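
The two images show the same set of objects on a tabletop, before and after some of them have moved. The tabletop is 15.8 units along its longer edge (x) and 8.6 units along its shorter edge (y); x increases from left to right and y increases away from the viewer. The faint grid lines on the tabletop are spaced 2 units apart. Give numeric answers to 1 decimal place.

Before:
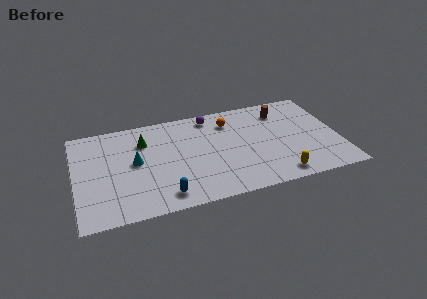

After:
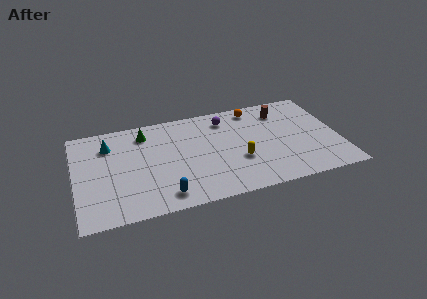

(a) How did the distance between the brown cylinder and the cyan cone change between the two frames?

+1.2

Before: roughly 9.3 units apart; after: 10.5. That's 1.2 units further apart.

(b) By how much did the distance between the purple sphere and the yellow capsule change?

-3.4

The distance was about 7.3 in the first image and 3.9 in the second, so they moved 3.4 units closer together.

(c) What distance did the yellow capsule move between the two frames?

3.0

From (11.9, 1.1) to (9.7, 3.1), the yellow capsule covered √(2.2² + 2.0²) ≈ 3.0 units.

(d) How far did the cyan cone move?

2.4

The cyan cone moved from about (3.6, 4.6) to (2.1, 6.5), a distance of √(1.5² + 1.9²) ≈ 2.4.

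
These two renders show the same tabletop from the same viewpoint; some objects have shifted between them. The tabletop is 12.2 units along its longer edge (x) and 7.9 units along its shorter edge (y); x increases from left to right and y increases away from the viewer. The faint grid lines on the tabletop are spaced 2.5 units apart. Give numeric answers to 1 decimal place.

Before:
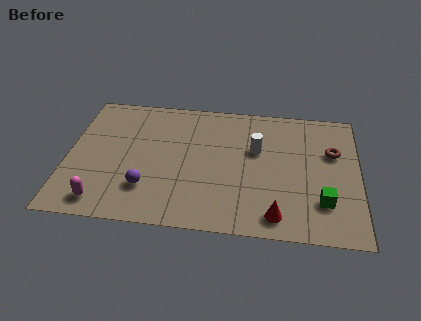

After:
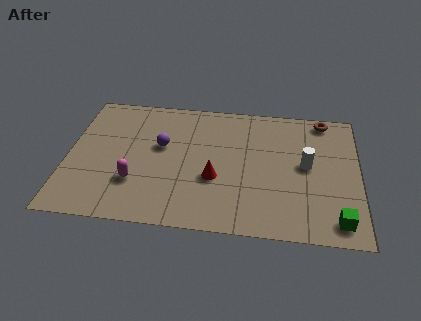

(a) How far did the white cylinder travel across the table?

2.2

The white cylinder was near (7.9, 4.9) before and (10.0, 4.2) after, so it travelled √(2.1² + 0.7²) ≈ 2.2 units.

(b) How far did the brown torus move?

2.0

The brown torus moved from about (11.1, 5.1) to (10.7, 7.1), a distance of √(0.4² + 2.0²) ≈ 2.0.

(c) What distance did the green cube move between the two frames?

1.2

The green cube was near (10.7, 2.1) before and (11.3, 1.1) after, so it travelled √(0.6² + 1.0²) ≈ 1.2 units.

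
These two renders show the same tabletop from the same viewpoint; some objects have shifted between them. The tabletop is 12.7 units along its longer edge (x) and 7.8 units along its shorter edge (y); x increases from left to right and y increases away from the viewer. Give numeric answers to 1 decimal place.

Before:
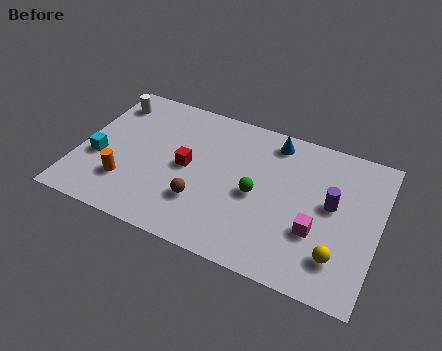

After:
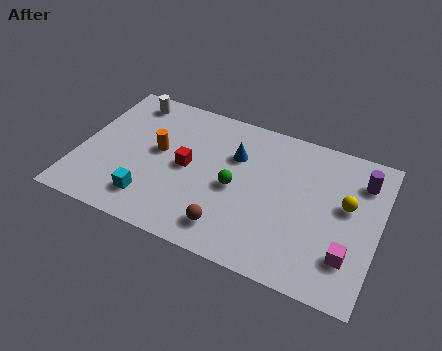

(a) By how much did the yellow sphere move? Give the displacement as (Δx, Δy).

(0.1, 2.7)

From the two frames, the yellow sphere sits at roughly (11.2, 1.8) before and (11.3, 4.5) after.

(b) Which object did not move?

the red cube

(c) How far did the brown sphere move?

1.6

The brown sphere moved from about (5.4, 2.3) to (6.7, 1.4), a distance of √(1.3² + 0.9²) ≈ 1.6.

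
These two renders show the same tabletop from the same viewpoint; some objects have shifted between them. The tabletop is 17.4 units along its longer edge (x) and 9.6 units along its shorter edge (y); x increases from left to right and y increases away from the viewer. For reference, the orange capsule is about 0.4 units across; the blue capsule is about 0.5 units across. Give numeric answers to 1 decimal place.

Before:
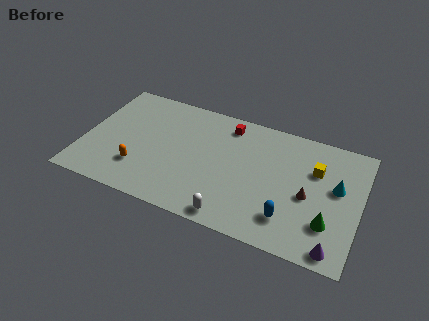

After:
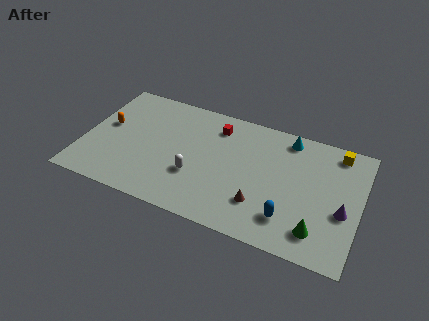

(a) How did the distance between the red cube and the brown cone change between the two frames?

-0.5

Before: roughly 6.6 units apart; after: 6.1. That's 0.5 units closer together.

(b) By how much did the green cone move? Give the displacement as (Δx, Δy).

(-0.6, -0.8)

The green cone started near (15.6, 2.7) and ended near (15.0, 1.9).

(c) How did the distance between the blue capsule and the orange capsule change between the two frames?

+2.8

Before: roughly 9.5 units apart; after: 12.3. That's 2.8 units further apart.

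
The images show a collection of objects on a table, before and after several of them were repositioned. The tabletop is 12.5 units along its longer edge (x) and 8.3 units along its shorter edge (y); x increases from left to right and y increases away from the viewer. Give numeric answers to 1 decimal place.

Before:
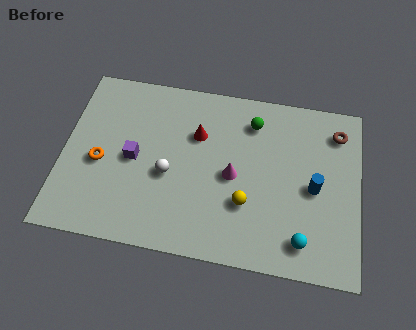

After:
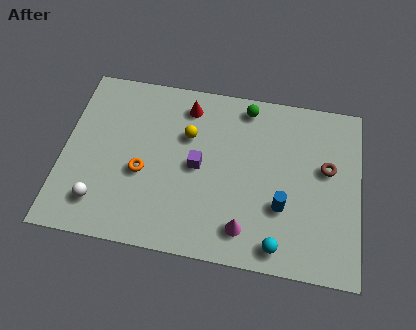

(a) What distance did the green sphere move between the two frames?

0.8

The green sphere was near (7.9, 6.6) before and (7.6, 7.3) after, so it travelled √(0.3² + 0.7²) ≈ 0.8 units.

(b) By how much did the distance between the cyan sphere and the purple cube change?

-3.0

The distance was about 7.7 in the first image and 4.7 in the second, so they moved 3.0 units closer together.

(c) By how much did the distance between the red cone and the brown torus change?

+0.3

Before: roughly 6.0 units apart; after: 6.3. That's 0.3 units further apart.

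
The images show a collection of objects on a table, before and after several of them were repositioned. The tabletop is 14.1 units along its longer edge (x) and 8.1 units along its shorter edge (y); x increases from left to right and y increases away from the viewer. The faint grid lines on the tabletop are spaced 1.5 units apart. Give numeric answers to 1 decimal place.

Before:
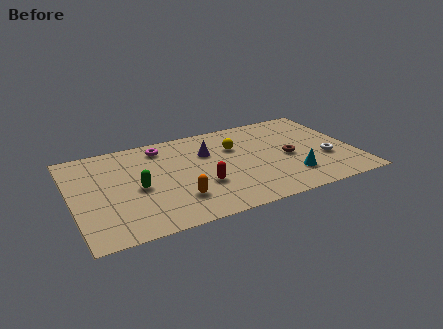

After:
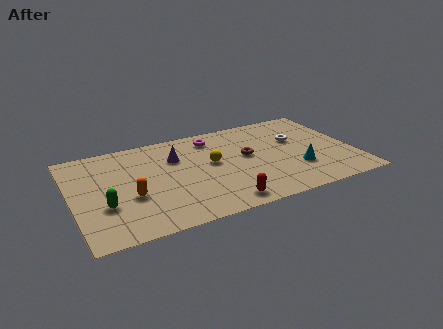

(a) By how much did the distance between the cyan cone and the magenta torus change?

-2.0

The distance was about 7.7 in the first image and 5.7 in the second, so they moved 2.0 units closer together.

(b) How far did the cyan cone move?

0.6

The cyan cone moved from about (10.7, 2.0) to (11.1, 2.5), a distance of √(0.4² + 0.5²) ≈ 0.6.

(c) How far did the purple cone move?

1.6

The purple cone moved from about (6.9, 5.5) to (5.3, 5.6), a distance of √(1.6² + 0.1²) ≈ 1.6.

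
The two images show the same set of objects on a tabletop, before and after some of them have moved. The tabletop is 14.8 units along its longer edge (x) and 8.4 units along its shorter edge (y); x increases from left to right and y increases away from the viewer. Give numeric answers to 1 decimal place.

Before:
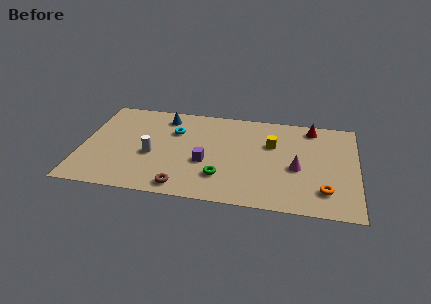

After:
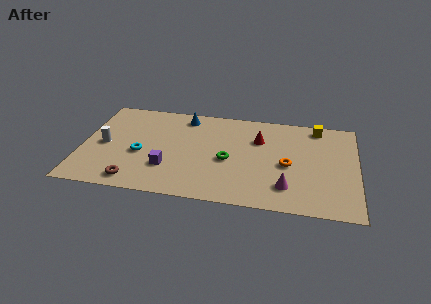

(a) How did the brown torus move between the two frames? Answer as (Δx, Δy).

(-2.6, 0.1)

From the two frames, the brown torus sits at roughly (5.6, 1.0) before and (3.0, 1.1) after.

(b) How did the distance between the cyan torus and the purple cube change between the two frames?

-1.3

Before: roughly 3.1 units apart; after: 1.8. That's 1.3 units closer together.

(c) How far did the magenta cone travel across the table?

1.8

The magenta cone moved from about (11.6, 3.6) to (11.1, 1.9), a distance of √(0.5² + 1.7²) ≈ 1.8.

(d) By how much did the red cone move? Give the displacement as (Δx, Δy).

(-2.8, -1.5)

The red cone started near (12.3, 7.3) and ended near (9.5, 5.8).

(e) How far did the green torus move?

1.5

The green torus moved from about (7.6, 2.2) to (7.9, 3.7), a distance of √(0.3² + 1.5²) ≈ 1.5.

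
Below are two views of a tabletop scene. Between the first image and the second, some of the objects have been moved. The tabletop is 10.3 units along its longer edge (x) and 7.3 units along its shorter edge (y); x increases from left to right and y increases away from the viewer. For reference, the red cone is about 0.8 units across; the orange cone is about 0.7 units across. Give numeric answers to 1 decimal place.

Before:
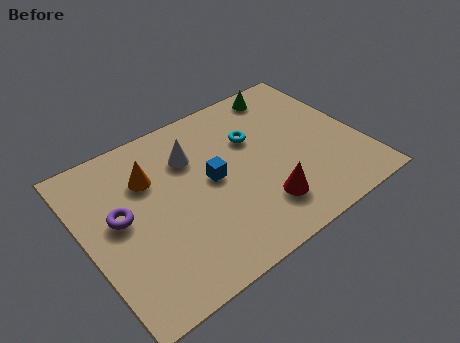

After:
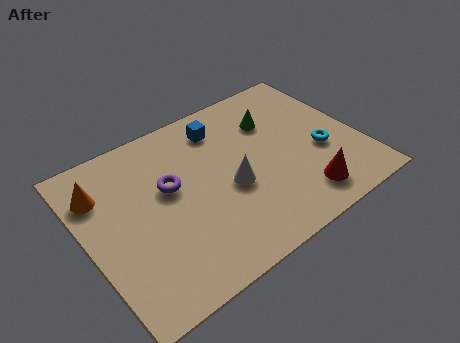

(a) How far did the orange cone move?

1.8

The orange cone was near (2.6, 5.1) before and (0.8, 5.4) after, so it travelled √(1.8² + 0.3²) ≈ 1.8 units.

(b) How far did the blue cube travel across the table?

2.2

The blue cube moved from about (4.7, 3.8) to (5.5, 5.9), a distance of √(0.8² + 2.1²) ≈ 2.2.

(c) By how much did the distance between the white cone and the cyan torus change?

+1.2

Before: roughly 2.3 units apart; after: 3.5. That's 1.2 units further apart.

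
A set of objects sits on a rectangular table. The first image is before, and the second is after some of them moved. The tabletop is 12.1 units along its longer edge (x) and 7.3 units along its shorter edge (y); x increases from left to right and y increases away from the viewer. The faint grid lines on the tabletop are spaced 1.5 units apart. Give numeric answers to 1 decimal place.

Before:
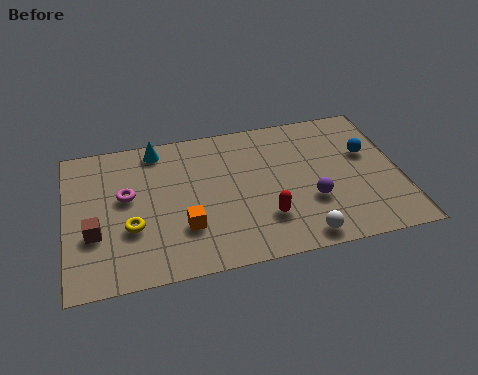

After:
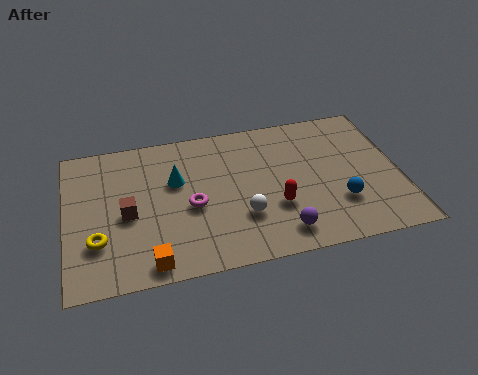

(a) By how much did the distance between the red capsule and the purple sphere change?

-0.5

They were about 1.8 units apart before and 1.3 after — 0.5 units closer together.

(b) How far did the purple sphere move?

1.8

From (8.8, 2.5) to (7.6, 1.2), the purple sphere covered √(1.2² + 1.3²) ≈ 1.8 units.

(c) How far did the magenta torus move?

2.5

The magenta torus moved from about (2.2, 4.2) to (4.5, 3.2), a distance of √(2.3² + 1.0²) ≈ 2.5.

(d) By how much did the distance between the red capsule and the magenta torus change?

-2.3

Before: roughly 5.4 units apart; after: 3.1. That's 2.3 units closer together.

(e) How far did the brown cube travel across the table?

1.4

From (1.0, 2.6) to (2.2, 3.3), the brown cube covered √(1.2² + 0.7²) ≈ 1.4 units.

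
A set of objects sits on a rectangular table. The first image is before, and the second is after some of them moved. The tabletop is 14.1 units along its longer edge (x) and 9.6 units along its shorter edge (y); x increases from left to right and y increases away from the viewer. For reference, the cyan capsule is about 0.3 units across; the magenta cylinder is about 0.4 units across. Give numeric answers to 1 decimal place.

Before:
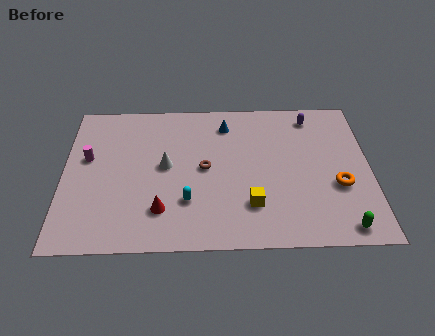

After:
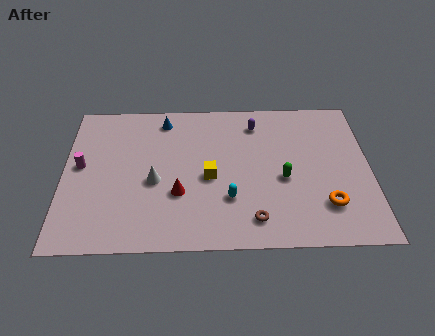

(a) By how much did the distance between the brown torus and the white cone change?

+3.3

The distance was about 1.8 in the first image and 5.1 in the second, so they moved 3.3 units further apart.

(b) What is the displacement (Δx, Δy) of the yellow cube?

(-1.9, 1.8)

The yellow cube was at about (8.6, 2.5) and moved to about (6.7, 4.3).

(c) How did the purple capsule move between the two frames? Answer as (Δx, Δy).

(-2.6, -0.4)

The purple capsule was at about (11.5, 8.2) and moved to about (8.9, 7.8).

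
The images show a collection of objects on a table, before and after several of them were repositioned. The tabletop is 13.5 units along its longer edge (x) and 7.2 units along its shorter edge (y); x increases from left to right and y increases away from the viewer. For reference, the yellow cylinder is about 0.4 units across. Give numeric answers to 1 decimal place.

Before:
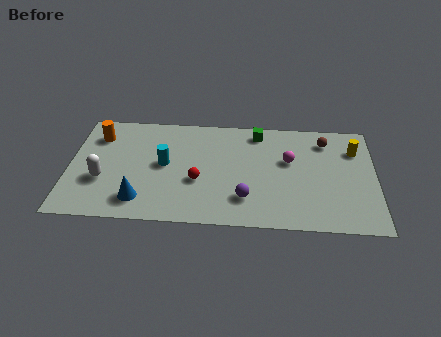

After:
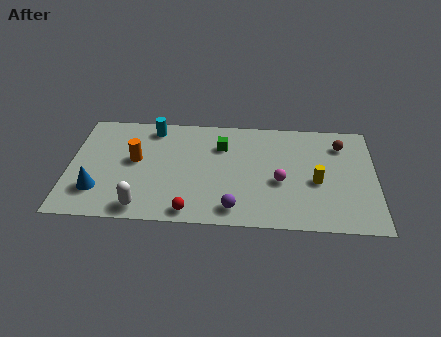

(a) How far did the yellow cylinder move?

2.8

The yellow cylinder moved from about (12.6, 5.3) to (10.9, 3.1), a distance of √(1.7² + 2.2²) ≈ 2.8.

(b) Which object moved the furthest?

the yellow cylinder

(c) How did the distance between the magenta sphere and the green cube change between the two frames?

+1.1

They were about 2.3 units apart before and 3.4 after — 1.1 units further apart.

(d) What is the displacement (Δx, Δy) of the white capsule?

(1.8, -1.7)

The white capsule was at about (1.5, 2.6) and moved to about (3.3, 0.9).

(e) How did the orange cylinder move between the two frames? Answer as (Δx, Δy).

(1.7, -1.5)

From the two frames, the orange cylinder sits at roughly (1.2, 5.5) before and (2.9, 4.0) after.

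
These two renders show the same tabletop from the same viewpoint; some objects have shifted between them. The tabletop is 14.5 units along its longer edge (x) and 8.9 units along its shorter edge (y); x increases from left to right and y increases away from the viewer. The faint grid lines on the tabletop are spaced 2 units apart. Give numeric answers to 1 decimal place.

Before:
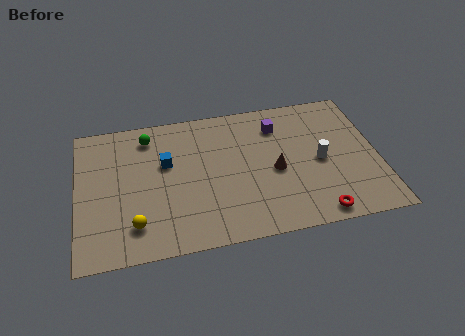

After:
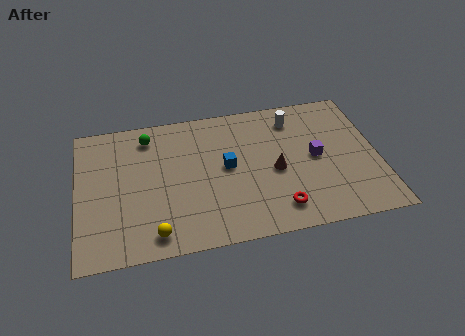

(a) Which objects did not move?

the green sphere and the brown cone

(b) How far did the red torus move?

1.9

From (11.3, 0.9) to (9.5, 1.6), the red torus covered √(1.8² + 0.7²) ≈ 1.9 units.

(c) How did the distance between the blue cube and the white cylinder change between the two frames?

-3.3

They were about 7.5 units apart before and 4.2 after — 3.3 units closer together.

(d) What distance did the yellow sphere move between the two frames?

1.1

The yellow sphere was near (2.7, 1.9) before and (3.6, 1.2) after, so it travelled √(0.9² + 0.7²) ≈ 1.1 units.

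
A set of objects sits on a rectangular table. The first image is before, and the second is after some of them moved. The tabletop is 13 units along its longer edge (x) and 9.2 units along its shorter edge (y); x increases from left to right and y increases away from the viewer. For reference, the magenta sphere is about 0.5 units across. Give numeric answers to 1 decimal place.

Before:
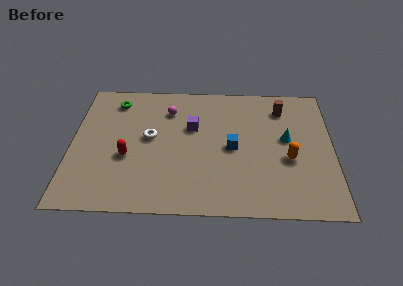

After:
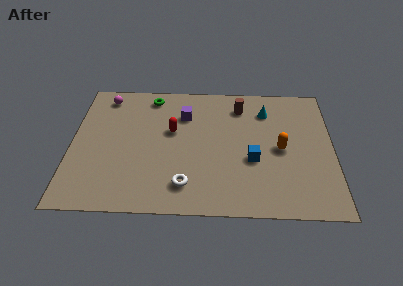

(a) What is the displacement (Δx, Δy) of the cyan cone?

(-1.0, 2.0)

From the two frames, the cyan cone sits at roughly (10.7, 5.1) before and (9.7, 7.1) after.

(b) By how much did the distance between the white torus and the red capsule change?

+2.0

They were about 1.8 units apart before and 3.8 after — 2.0 units further apart.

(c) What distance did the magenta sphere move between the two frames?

3.3

The magenta sphere was near (4.8, 7.0) before and (1.6, 7.9) after, so it travelled √(3.2² + 0.9²) ≈ 3.3 units.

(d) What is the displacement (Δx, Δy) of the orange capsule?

(-0.4, 0.7)

From the two frames, the orange capsule sits at roughly (10.8, 3.7) before and (10.4, 4.4) after.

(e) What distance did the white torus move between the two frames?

3.7

From (3.9, 5.0) to (5.7, 1.8), the white torus covered √(1.8² + 3.2²) ≈ 3.7 units.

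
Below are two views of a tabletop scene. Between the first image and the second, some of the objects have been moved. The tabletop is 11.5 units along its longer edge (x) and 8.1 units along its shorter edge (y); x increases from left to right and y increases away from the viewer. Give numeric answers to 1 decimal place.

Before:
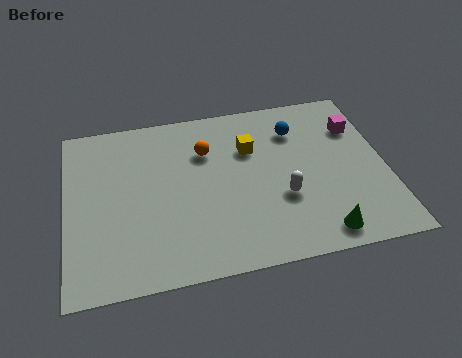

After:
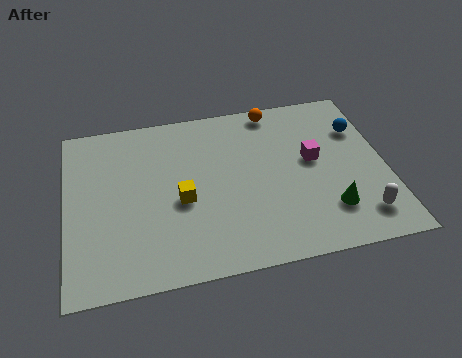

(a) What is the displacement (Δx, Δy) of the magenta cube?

(-1.7, -1.3)

From the two frames, the magenta cube sits at roughly (10.6, 5.8) before and (8.9, 4.5) after.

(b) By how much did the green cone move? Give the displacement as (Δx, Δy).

(0.4, 1.0)

The green cone was at about (8.9, 1.0) and moved to about (9.3, 2.0).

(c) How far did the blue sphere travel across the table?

2.3

The blue sphere was near (8.4, 6.1) before and (10.7, 5.7) after, so it travelled √(2.3² + 0.4²) ≈ 2.3 units.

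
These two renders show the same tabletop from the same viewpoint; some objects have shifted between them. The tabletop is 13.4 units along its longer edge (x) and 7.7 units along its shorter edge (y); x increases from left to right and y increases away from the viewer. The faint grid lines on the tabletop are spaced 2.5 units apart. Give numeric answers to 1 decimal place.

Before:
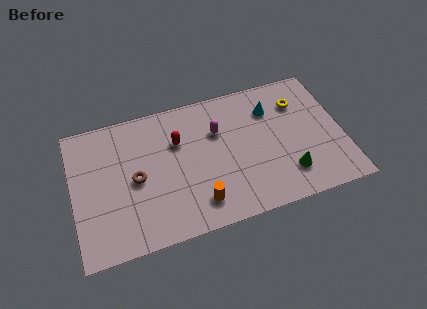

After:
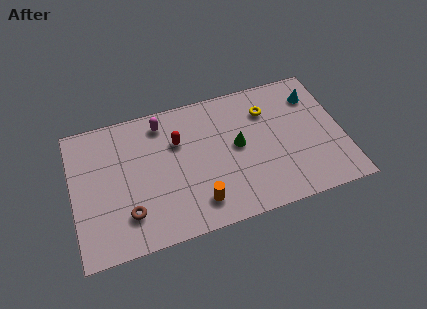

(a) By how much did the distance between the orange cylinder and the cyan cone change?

+1.8

Before: roughly 5.8 units apart; after: 7.6. That's 1.8 units further apart.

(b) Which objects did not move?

the orange cylinder and the red capsule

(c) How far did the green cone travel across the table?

3.3

The green cone was near (10.5, 1.8) before and (8.2, 4.1) after, so it travelled √(2.3² + 2.3²) ≈ 3.3 units.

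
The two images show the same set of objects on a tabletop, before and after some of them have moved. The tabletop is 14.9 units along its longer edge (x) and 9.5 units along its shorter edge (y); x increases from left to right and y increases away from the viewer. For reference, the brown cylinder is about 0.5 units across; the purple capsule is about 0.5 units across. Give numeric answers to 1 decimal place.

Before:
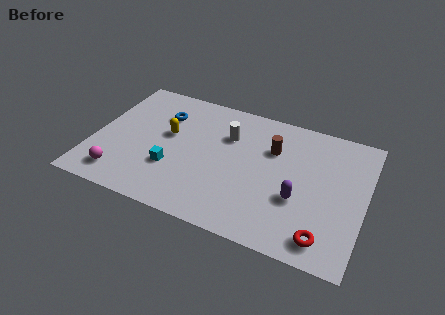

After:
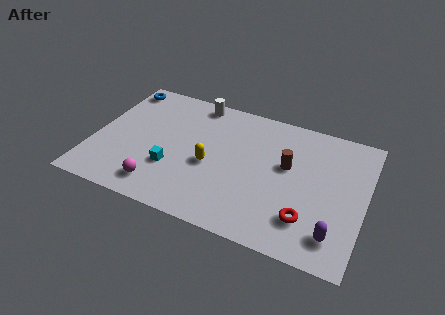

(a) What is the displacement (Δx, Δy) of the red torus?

(-1.0, 0.9)

The red torus was at about (13.0, 1.4) and moved to about (12.0, 2.3).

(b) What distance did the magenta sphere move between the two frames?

2.2

The magenta sphere moved from about (1.8, 1.6) to (4.0, 1.6), a distance of √(2.2² + 0.0²) ≈ 2.2.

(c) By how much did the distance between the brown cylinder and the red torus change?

-2.5

They were about 6.1 units apart before and 3.6 after — 2.5 units closer together.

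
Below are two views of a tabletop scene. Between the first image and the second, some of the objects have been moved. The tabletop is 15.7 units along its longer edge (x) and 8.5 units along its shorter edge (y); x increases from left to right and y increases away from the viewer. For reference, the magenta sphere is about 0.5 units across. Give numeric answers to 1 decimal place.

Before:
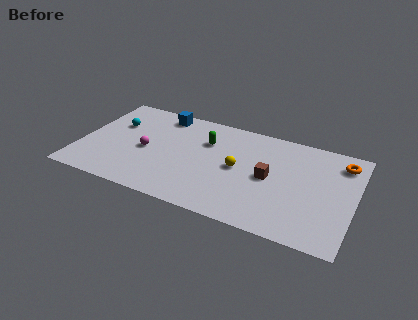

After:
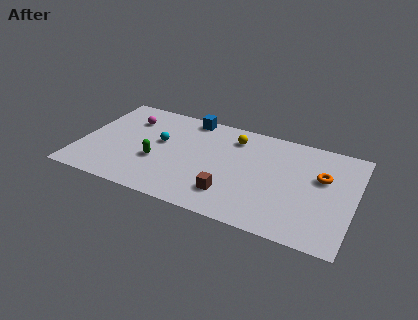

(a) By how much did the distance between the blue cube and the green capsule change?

+1.5

The distance was about 3.2 in the first image and 4.7 in the second, so they moved 1.5 units further apart.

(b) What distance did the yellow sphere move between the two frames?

2.5

The yellow sphere was near (9.1, 4.3) before and (8.6, 6.8) after, so it travelled √(0.5² + 2.5²) ≈ 2.5 units.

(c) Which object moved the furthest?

the green capsule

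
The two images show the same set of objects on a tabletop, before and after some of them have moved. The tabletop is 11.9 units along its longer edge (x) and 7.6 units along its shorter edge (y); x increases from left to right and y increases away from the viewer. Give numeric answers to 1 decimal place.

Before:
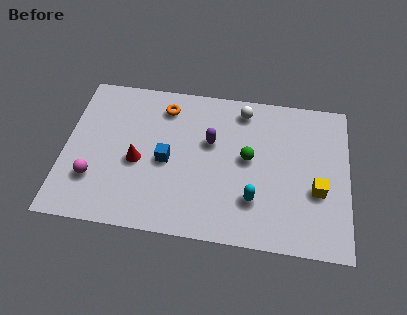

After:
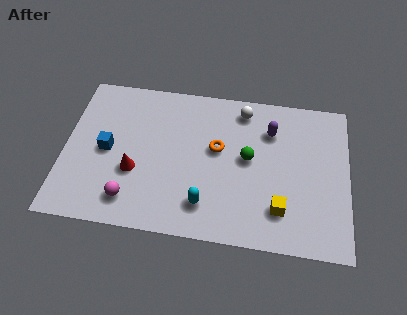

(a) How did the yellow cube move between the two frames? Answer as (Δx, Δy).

(-1.5, -1.1)

The yellow cube was at about (10.6, 2.9) and moved to about (9.1, 1.8).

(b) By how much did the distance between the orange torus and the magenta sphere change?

-0.3

They were about 4.9 units apart before and 4.6 after — 0.3 units closer together.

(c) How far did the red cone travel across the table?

0.5

The red cone was near (3.1, 3.3) before and (3.0, 2.8) after, so it travelled √(0.1² + 0.5²) ≈ 0.5 units.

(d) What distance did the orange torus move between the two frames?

2.9

The orange torus was near (4.1, 6.2) before and (6.4, 4.4) after, so it travelled √(2.3² + 1.8²) ≈ 2.9 units.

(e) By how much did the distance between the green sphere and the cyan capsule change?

+1.0

Before: roughly 2.0 units apart; after: 3.0. That's 1.0 units further apart.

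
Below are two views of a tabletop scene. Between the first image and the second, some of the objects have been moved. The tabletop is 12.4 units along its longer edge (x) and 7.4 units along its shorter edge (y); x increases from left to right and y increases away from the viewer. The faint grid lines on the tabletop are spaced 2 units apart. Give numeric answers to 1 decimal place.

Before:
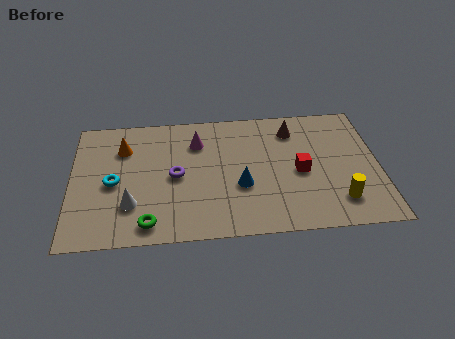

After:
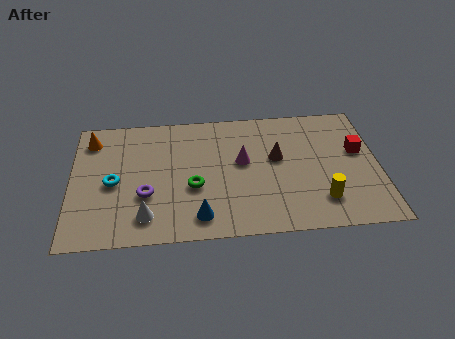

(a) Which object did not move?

the cyan torus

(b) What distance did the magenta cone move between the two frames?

2.2

From (5.1, 5.5) to (6.9, 4.2), the magenta cone covered √(1.8² + 1.3²) ≈ 2.2 units.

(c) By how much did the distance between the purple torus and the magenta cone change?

+2.1

The distance was about 2.1 in the first image and 4.2 in the second, so they moved 2.1 units further apart.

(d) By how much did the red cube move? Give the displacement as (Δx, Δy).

(2.4, 1.0)

From the two frames, the red cube sits at roughly (9.2, 3.4) before and (11.6, 4.4) after.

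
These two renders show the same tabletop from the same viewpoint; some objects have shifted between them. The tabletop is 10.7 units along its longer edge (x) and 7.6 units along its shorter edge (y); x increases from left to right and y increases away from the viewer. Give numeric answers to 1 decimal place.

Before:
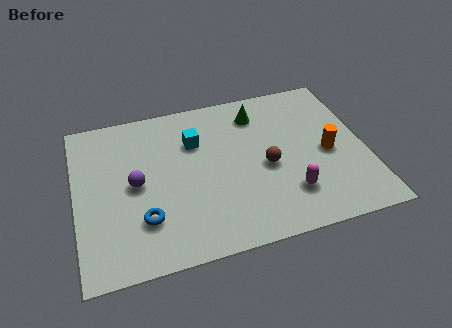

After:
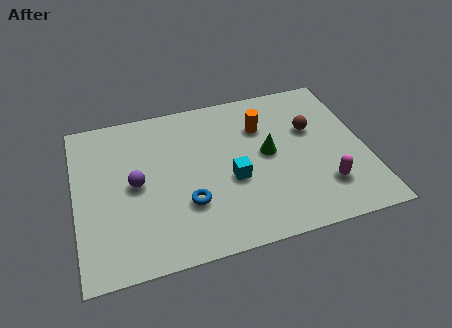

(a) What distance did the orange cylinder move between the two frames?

3.0

From (9.3, 3.5) to (7.0, 5.4), the orange cylinder covered √(2.3² + 1.9²) ≈ 3.0 units.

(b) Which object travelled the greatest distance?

the orange cylinder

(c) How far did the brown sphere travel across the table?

2.3

The brown sphere moved from about (7.0, 3.4) to (8.8, 4.8), a distance of √(1.8² + 1.4²) ≈ 2.3.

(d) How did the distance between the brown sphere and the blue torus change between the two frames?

+0.6

They were about 4.8 units apart before and 5.4 after — 0.6 units further apart.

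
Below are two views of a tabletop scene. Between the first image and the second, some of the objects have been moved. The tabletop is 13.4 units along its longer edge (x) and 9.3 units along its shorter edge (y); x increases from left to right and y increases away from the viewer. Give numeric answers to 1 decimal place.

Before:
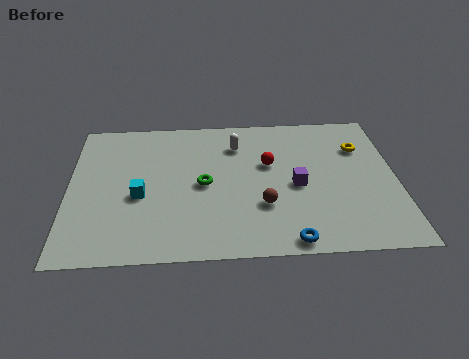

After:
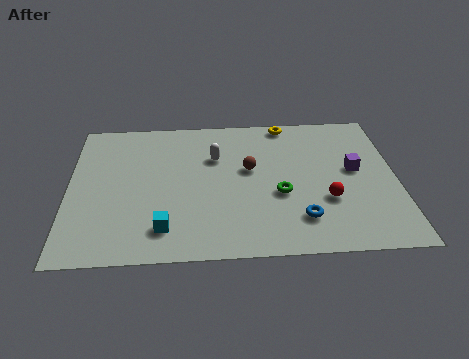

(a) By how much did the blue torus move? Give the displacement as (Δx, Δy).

(0.5, 1.3)

The blue torus started near (8.9, 0.8) and ended near (9.4, 2.1).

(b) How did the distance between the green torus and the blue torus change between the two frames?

-3.2

Before: roughly 5.0 units apart; after: 1.8. That's 3.2 units closer together.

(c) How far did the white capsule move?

1.2

The white capsule moved from about (6.9, 7.1) to (6.0, 6.3), a distance of √(0.9² + 0.8²) ≈ 1.2.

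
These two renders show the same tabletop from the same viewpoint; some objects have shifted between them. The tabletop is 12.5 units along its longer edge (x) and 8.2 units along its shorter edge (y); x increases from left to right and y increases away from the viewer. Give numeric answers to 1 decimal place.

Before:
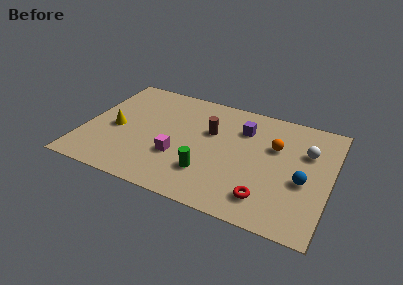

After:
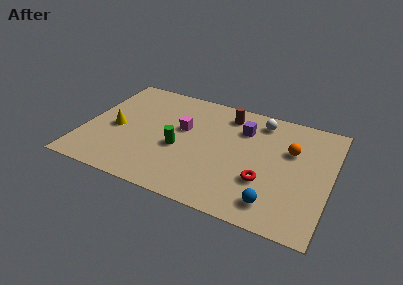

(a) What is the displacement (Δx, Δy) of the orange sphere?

(0.8, 0.0)

From the two frames, the orange sphere sits at roughly (9.6, 5.3) before and (10.4, 5.3) after.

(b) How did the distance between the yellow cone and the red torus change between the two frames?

-0.4

They were about 8.2 units apart before and 7.8 after — 0.4 units closer together.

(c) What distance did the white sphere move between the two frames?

2.9

From (11.2, 5.5) to (8.7, 6.9), the white sphere covered √(2.5² + 1.4²) ≈ 2.9 units.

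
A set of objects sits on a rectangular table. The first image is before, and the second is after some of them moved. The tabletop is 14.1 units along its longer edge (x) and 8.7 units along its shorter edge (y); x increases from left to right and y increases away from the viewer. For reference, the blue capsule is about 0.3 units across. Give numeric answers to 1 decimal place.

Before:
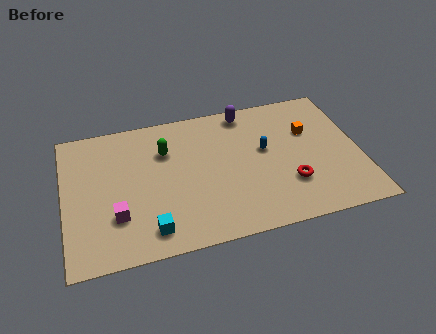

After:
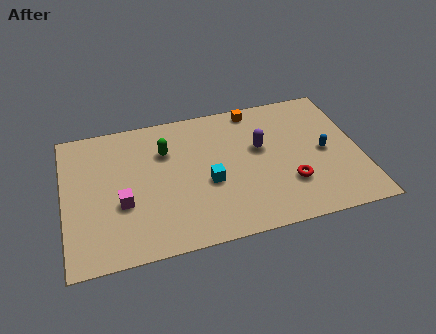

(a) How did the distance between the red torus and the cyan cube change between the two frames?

-2.9

They were about 6.8 units apart before and 3.9 after — 2.9 units closer together.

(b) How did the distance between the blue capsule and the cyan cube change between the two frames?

-1.1

They were about 6.7 units apart before and 5.6 after — 1.1 units closer together.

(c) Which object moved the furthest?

the cyan cube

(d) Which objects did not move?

the red torus and the green capsule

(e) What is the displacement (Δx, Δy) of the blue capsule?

(2.8, -0.8)

The blue capsule was at about (9.6, 5.0) and moved to about (12.4, 4.2).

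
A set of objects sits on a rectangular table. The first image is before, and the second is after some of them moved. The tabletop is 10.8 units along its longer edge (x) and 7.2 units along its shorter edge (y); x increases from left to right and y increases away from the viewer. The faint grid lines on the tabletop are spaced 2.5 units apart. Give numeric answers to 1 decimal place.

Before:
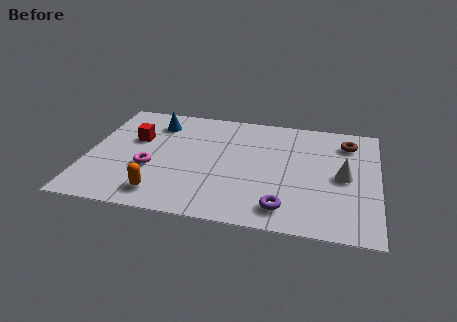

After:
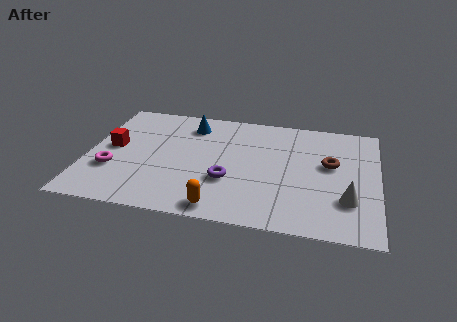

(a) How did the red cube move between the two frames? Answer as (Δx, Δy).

(-0.8, -0.7)

From the two frames, the red cube sits at roughly (1.7, 4.5) before and (0.9, 3.8) after.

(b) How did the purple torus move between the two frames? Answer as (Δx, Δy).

(-2.1, 1.3)

From the two frames, the purple torus sits at roughly (7.4, 1.2) before and (5.3, 2.5) after.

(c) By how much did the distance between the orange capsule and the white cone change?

-2.2

They were about 7.0 units apart before and 4.8 after — 2.2 units closer together.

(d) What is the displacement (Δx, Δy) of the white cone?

(0.2, -1.4)

The white cone started near (9.5, 3.5) and ended near (9.7, 2.1).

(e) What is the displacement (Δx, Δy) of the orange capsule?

(2.2, -0.4)

From the two frames, the orange capsule sits at roughly (2.9, 1.2) before and (5.1, 0.8) after.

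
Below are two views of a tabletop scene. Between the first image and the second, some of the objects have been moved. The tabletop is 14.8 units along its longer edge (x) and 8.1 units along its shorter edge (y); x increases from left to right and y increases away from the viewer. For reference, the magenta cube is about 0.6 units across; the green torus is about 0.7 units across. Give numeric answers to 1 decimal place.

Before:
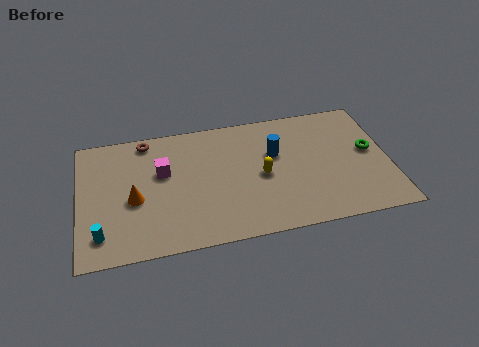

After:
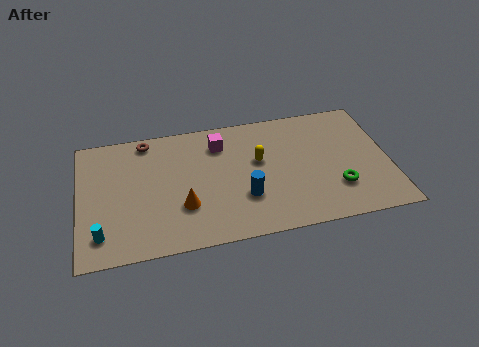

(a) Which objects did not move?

the brown torus and the cyan cylinder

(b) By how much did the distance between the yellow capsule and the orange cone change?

-1.8

They were about 6.1 units apart before and 4.3 after — 1.8 units closer together.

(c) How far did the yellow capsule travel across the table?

1.0

From (8.7, 3.8) to (8.6, 4.8), the yellow capsule covered √(0.1² + 1.0²) ≈ 1.0 units.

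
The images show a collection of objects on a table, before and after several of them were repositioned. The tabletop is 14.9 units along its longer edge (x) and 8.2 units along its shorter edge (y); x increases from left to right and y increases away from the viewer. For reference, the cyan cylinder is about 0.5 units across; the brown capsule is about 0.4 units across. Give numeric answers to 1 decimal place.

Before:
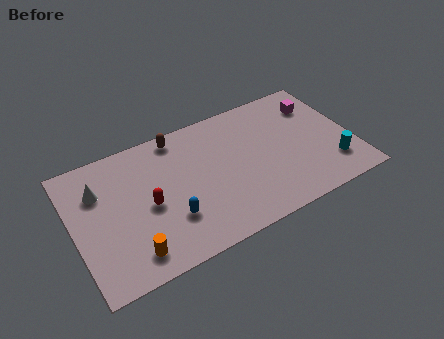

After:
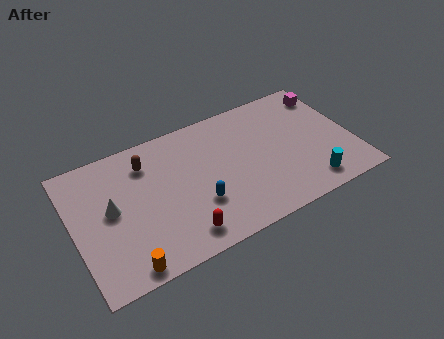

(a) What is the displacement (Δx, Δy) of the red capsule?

(1.4, -2.5)

The red capsule started near (3.9, 3.8) and ended near (5.3, 1.3).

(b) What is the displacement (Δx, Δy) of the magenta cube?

(0.7, 0.5)

From the two frames, the magenta cube sits at roughly (13.4, 6.2) before and (14.1, 6.7) after.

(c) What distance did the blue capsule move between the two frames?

1.5

From (4.9, 2.5) to (6.4, 2.7), the blue capsule covered √(1.5² + 0.2²) ≈ 1.5 units.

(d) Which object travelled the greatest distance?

the red capsule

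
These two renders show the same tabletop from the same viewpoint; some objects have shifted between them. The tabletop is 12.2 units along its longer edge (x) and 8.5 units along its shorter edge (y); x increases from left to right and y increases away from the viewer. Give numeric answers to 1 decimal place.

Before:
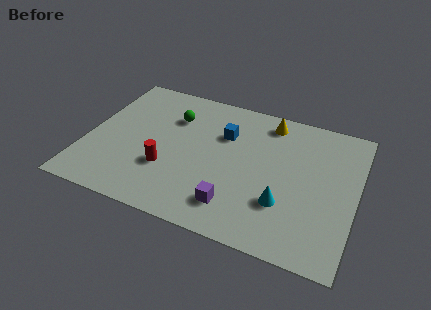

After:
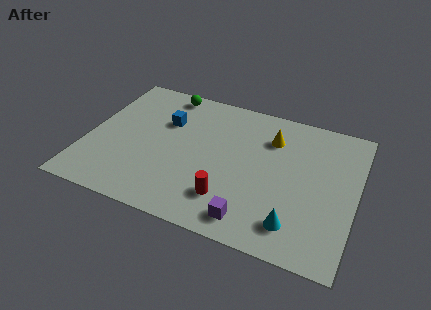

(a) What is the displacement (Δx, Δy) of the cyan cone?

(0.6, -1.0)

From the two frames, the cyan cone sits at roughly (9.1, 2.6) before and (9.7, 1.6) after.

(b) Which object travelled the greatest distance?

the red cylinder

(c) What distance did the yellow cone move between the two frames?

1.0

The yellow cone was near (8.0, 7.3) before and (8.2, 6.3) after, so it travelled √(0.2² + 1.0²) ≈ 1.0 units.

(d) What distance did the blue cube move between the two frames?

2.7

The blue cube was near (6.1, 5.8) before and (3.4, 5.7) after, so it travelled √(2.7² + 0.1²) ≈ 2.7 units.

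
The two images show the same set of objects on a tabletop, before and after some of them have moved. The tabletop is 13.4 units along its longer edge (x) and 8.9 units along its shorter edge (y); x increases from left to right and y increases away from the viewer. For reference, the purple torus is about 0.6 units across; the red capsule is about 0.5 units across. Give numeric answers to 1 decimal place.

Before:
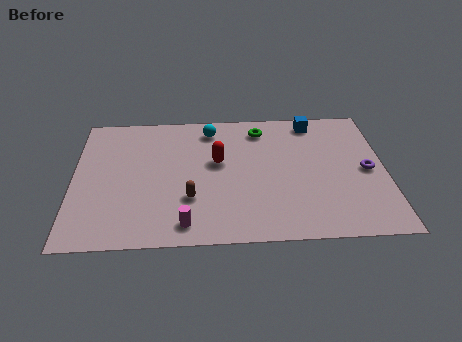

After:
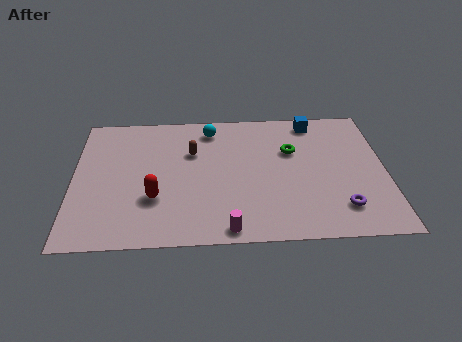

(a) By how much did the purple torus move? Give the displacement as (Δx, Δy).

(-1.2, -2.4)

The purple torus started near (12.6, 4.3) and ended near (11.4, 1.9).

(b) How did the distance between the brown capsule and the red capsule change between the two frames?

+0.7

The distance was about 2.7 in the first image and 3.4 in the second, so they moved 0.7 units further apart.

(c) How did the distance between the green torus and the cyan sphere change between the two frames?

+1.7

The distance was about 2.2 in the first image and 3.9 in the second, so they moved 1.7 units further apart.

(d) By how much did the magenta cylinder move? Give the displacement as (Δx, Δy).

(1.8, -0.4)

The magenta cylinder was at about (4.8, 1.2) and moved to about (6.6, 0.8).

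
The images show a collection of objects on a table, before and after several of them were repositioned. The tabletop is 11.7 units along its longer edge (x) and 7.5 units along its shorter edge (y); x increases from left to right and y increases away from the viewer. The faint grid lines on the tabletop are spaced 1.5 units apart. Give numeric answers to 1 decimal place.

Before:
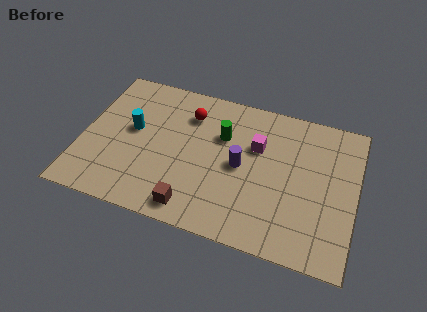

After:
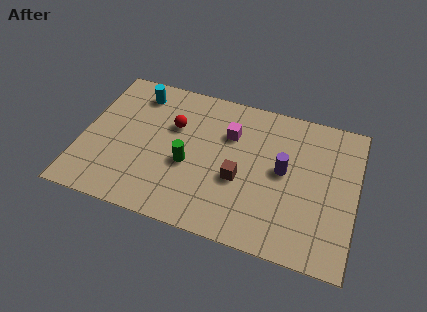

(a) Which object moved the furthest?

the brown cube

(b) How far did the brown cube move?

2.7

The brown cube moved from about (5.0, 1.0) to (6.8, 3.0), a distance of √(1.8² + 2.0²) ≈ 2.7.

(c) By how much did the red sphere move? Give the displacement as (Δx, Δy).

(-0.6, -0.8)

From the two frames, the red sphere sits at roughly (4.4, 5.7) before and (3.8, 4.9) after.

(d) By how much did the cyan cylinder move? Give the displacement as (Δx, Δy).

(0.0, 2.0)

The cyan cylinder started near (2.1, 4.2) and ended near (2.1, 6.2).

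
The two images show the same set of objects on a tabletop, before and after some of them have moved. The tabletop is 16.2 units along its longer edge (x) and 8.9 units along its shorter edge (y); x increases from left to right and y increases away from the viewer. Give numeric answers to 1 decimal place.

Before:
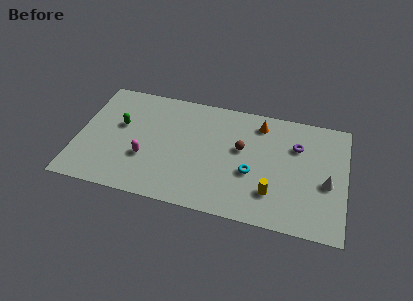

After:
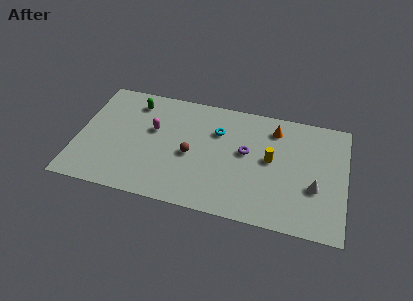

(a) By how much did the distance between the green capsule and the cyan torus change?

-3.0

They were about 8.3 units apart before and 5.3 after — 3.0 units closer together.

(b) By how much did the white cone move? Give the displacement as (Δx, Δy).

(-0.7, -0.5)

The white cone was at about (15.1, 3.8) and moved to about (14.4, 3.3).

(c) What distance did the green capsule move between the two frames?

2.1

The green capsule was near (2.5, 5.3) before and (3.2, 7.3) after, so it travelled √(0.7² + 2.0²) ≈ 2.1 units.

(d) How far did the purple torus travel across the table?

3.2

From (13.2, 6.2) to (10.2, 5.0), the purple torus covered √(3.0² + 1.2²) ≈ 3.2 units.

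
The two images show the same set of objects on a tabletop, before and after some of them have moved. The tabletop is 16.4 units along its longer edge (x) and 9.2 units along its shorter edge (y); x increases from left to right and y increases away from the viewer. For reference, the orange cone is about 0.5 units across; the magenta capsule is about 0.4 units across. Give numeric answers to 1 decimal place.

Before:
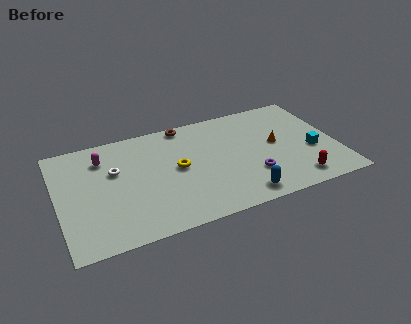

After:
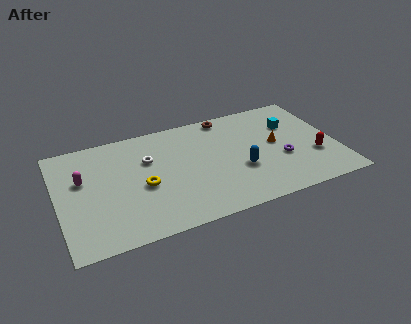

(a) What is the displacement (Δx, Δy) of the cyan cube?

(-0.9, 2.7)

The cyan cube was at about (14.9, 3.6) and moved to about (14.0, 6.3).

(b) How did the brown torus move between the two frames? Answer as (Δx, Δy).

(2.5, -0.1)

The brown torus started near (7.8, 8.4) and ended near (10.3, 8.3).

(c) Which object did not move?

the orange cone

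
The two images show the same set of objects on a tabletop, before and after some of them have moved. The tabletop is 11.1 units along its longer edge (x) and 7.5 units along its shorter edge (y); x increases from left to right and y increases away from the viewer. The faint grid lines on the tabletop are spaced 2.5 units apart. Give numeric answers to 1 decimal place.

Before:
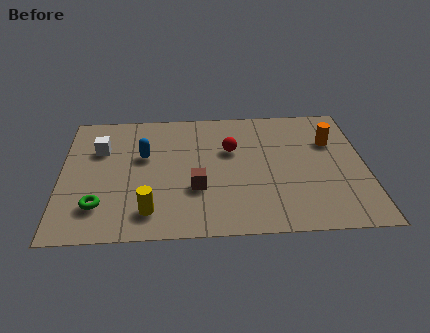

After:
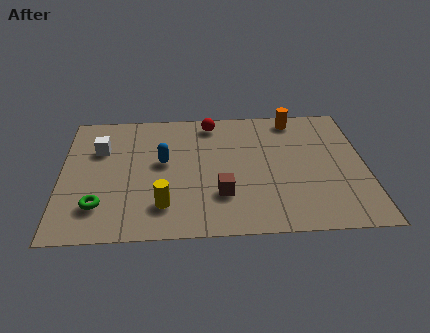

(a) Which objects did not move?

the green torus and the white cube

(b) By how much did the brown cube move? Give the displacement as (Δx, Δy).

(0.9, -0.4)

The brown cube was at about (4.9, 2.6) and moved to about (5.8, 2.2).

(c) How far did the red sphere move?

1.8

The red sphere was near (6.2, 4.8) before and (5.5, 6.5) after, so it travelled √(0.7² + 1.7²) ≈ 1.8 units.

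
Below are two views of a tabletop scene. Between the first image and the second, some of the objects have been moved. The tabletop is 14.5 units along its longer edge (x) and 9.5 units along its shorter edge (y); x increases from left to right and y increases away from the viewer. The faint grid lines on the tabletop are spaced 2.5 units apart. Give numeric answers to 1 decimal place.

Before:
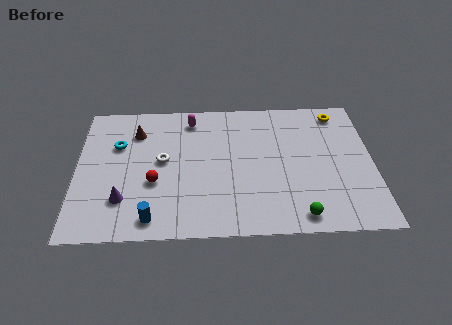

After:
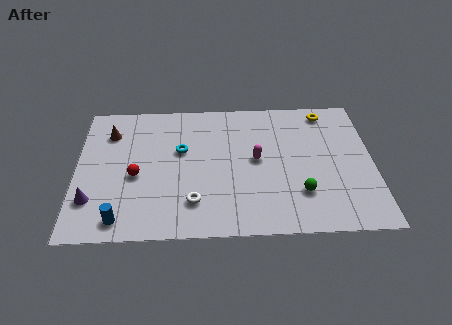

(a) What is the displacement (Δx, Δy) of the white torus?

(1.5, -2.9)

The white torus was at about (4.2, 5.1) and moved to about (5.7, 2.2).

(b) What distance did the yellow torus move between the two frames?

0.6

From (12.9, 8.2) to (12.3, 8.3), the yellow torus covered √(0.6² + 0.1²) ≈ 0.6 units.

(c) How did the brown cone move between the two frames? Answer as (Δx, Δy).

(-1.3, 0.0)

The brown cone started near (2.9, 7.2) and ended near (1.6, 7.2).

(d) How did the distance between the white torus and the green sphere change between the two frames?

-2.5

Before: roughly 7.7 units apart; after: 5.2. That's 2.5 units closer together.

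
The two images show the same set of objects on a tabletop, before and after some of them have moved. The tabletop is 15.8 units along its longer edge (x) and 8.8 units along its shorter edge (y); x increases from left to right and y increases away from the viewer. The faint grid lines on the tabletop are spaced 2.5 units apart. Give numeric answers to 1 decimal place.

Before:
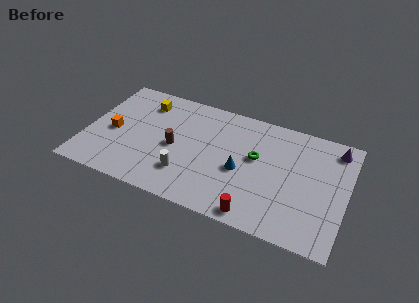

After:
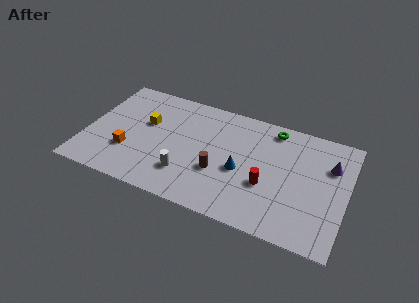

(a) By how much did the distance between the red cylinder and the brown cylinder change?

-3.3

The distance was about 6.2 in the first image and 2.9 in the second, so they moved 3.3 units closer together.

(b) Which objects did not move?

the white cylinder and the blue cone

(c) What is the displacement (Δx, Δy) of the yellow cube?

(0.3, -1.6)

The yellow cube was at about (3.2, 7.0) and moved to about (3.5, 5.4).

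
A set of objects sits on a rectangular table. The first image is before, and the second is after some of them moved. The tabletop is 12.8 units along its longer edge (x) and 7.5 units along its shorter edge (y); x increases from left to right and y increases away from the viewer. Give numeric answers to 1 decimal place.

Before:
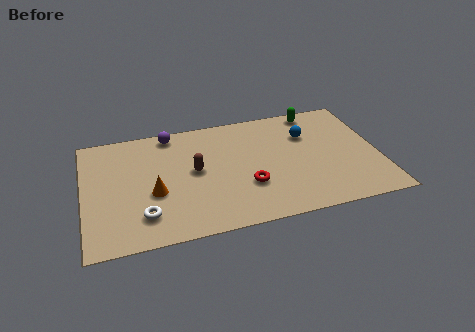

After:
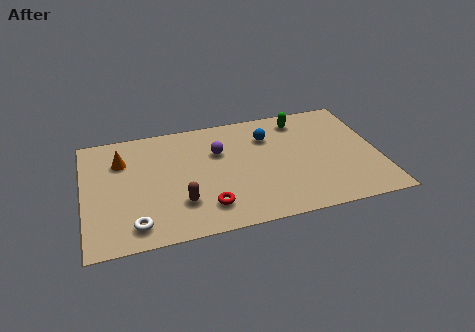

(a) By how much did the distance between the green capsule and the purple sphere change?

-2.5

Before: roughly 6.4 units apart; after: 3.9. That's 2.5 units closer together.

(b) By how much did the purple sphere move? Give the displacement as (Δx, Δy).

(2.0, -1.7)

From the two frames, the purple sphere sits at roughly (3.9, 6.7) before and (5.9, 5.0) after.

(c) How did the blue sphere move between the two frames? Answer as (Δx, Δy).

(-1.7, 0.3)

The blue sphere started near (9.8, 5.2) and ended near (8.1, 5.5).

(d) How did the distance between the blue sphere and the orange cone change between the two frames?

-0.7

They were about 7.1 units apart before and 6.4 after — 0.7 units closer together.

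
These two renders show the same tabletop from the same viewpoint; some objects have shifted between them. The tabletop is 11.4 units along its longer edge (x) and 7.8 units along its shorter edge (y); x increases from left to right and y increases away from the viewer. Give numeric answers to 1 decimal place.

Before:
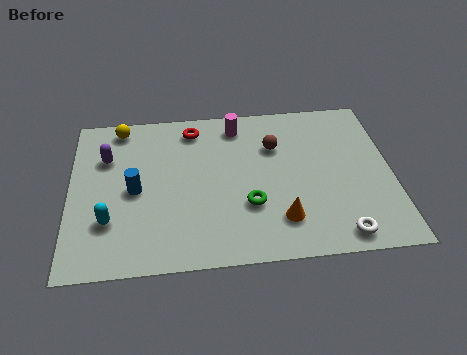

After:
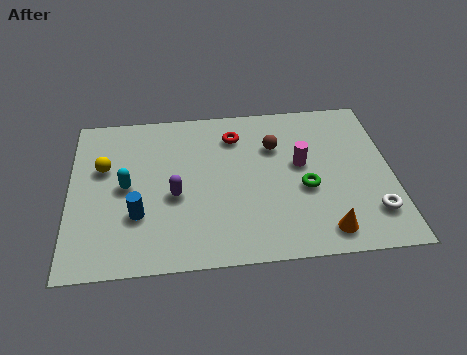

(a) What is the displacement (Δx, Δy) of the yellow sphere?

(-0.6, -2.0)

The yellow sphere started near (1.8, 6.9) and ended near (1.2, 4.9).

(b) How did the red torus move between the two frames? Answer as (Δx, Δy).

(1.5, -0.5)

The red torus was at about (4.4, 6.6) and moved to about (5.9, 6.1).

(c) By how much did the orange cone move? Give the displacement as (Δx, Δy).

(1.5, -0.7)

The orange cone was at about (7.4, 1.8) and moved to about (8.9, 1.1).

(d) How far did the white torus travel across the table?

1.5

From (9.4, 0.9) to (10.6, 1.8), the white torus covered √(1.2² + 0.9²) ≈ 1.5 units.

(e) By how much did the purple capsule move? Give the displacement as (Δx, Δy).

(2.4, -2.1)

The purple capsule was at about (1.3, 5.4) and moved to about (3.7, 3.3).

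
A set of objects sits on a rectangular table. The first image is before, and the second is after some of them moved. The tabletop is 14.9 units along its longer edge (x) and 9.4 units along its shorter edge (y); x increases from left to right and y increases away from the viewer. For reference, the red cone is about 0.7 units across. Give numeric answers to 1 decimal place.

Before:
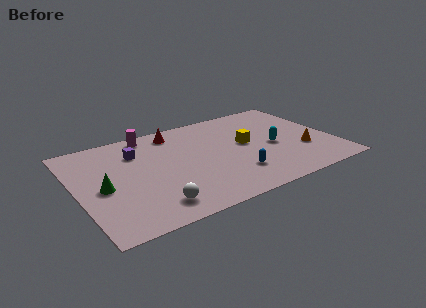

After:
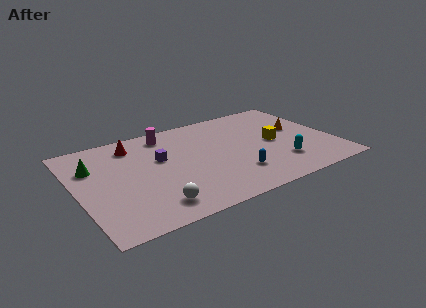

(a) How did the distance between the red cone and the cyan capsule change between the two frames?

+3.0

They were about 6.5 units apart before and 9.5 after — 3.0 units further apart.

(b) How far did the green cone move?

2.2

From (1.4, 4.3) to (1.1, 6.5), the green cone covered √(0.3² + 2.2²) ≈ 2.2 units.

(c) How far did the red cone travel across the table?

2.5

The red cone was near (6.1, 8.0) before and (3.6, 7.7) after, so it travelled √(2.5² + 0.3²) ≈ 2.5 units.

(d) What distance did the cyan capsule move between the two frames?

1.8

The cyan capsule was near (11.4, 4.2) before and (11.5, 2.4) after, so it travelled √(0.1² + 1.8²) ≈ 1.8 units.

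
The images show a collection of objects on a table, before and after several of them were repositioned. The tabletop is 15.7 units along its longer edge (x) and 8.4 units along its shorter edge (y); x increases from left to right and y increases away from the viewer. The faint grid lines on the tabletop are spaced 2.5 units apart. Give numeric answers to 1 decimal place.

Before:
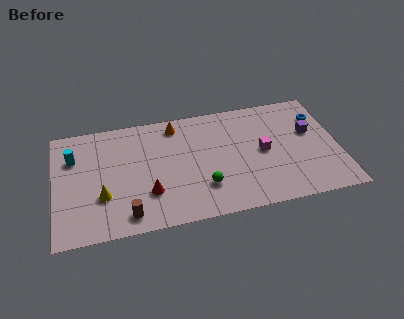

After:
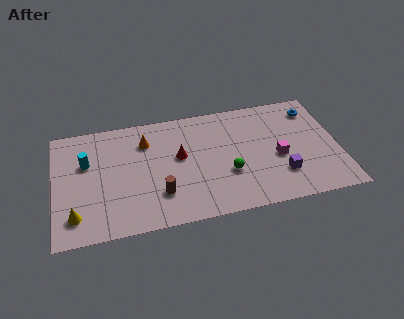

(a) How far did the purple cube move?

3.3

The purple cube was near (14.2, 5.1) before and (12.4, 2.3) after, so it travelled √(1.8² + 2.8²) ≈ 3.3 units.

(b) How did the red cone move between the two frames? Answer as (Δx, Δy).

(1.8, 2.3)

The red cone was at about (5.1, 2.5) and moved to about (6.9, 4.8).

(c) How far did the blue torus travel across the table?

0.7

The blue torus moved from about (14.8, 6.2) to (14.5, 6.8), a distance of √(0.3² + 0.6²) ≈ 0.7.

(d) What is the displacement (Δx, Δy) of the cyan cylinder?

(0.7, -0.5)

The cyan cylinder was at about (1.1, 5.9) and moved to about (1.8, 5.4).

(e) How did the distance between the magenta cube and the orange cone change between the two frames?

+2.1

The distance was about 5.6 in the first image and 7.7 in the second, so they moved 2.1 units further apart.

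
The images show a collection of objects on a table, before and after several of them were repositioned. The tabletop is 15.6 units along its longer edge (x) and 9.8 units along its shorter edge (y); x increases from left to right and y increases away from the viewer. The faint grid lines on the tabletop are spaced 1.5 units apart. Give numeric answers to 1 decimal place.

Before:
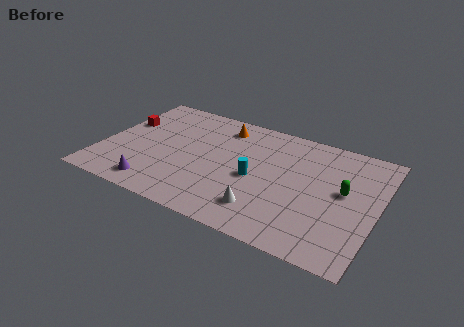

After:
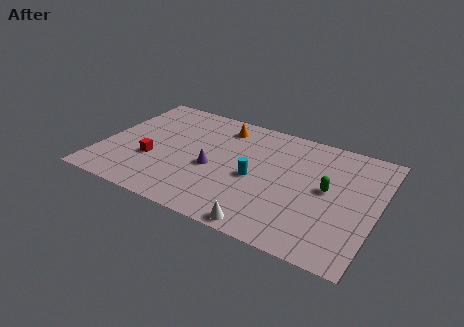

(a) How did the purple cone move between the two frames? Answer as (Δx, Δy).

(2.9, 2.8)

The purple cone was at about (3.5, 1.4) and moved to about (6.4, 4.2).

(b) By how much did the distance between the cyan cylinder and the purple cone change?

-3.7

The distance was about 6.1 in the first image and 2.4 in the second, so they moved 3.7 units closer together.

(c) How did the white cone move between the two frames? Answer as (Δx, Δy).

(0.3, -1.3)

The white cone was at about (9.6, 2.1) and moved to about (9.9, 0.8).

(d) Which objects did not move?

the cyan cylinder and the orange cone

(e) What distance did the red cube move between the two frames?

3.4

The red cube moved from about (0.9, 6.2) to (3.0, 3.5), a distance of √(2.1² + 2.7²) ≈ 3.4.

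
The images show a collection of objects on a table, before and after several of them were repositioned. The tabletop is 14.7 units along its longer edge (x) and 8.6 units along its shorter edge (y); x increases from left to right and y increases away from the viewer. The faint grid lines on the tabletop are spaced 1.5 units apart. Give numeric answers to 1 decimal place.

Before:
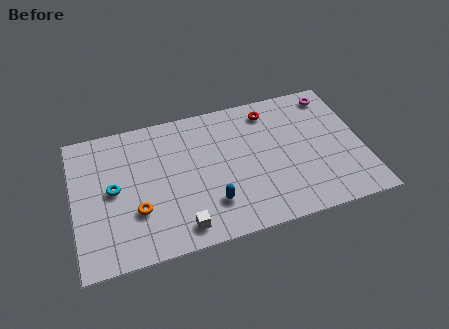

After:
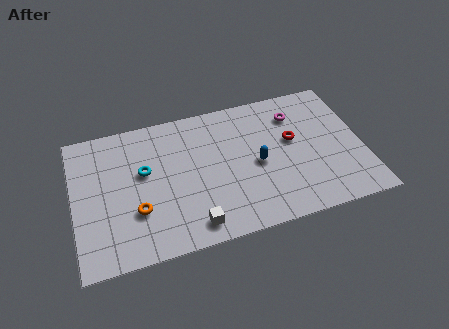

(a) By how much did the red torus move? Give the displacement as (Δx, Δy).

(1.0, -2.2)

From the two frames, the red torus sits at roughly (10.2, 7.2) before and (11.2, 5.0) after.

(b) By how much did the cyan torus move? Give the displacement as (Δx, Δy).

(1.6, 0.7)

The cyan torus was at about (2.0, 4.4) and moved to about (3.6, 5.1).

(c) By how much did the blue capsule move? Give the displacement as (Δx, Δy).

(2.5, 1.8)

From the two frames, the blue capsule sits at roughly (6.8, 2.2) before and (9.3, 4.0) after.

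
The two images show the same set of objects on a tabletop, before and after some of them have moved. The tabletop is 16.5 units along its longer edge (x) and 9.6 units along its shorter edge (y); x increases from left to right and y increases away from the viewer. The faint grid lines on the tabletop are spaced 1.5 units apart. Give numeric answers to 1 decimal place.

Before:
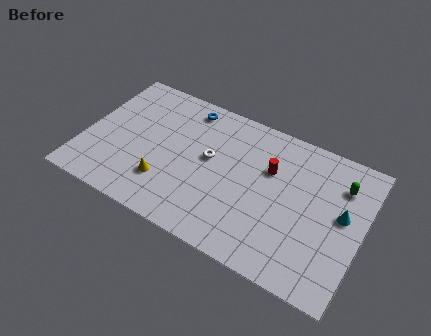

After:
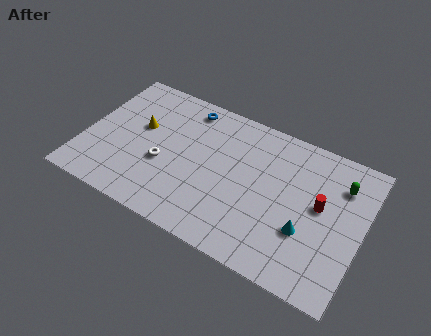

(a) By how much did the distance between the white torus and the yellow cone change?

-1.1

They were about 3.6 units apart before and 2.5 after — 1.1 units closer together.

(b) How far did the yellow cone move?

3.7

From (5.1, 2.6) to (3.1, 5.7), the yellow cone covered √(2.0² + 3.1²) ≈ 3.7 units.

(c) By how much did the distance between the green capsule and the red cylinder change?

-2.1

The distance was about 4.2 in the first image and 2.1 in the second, so they moved 2.1 units closer together.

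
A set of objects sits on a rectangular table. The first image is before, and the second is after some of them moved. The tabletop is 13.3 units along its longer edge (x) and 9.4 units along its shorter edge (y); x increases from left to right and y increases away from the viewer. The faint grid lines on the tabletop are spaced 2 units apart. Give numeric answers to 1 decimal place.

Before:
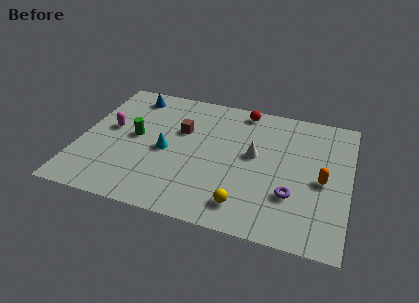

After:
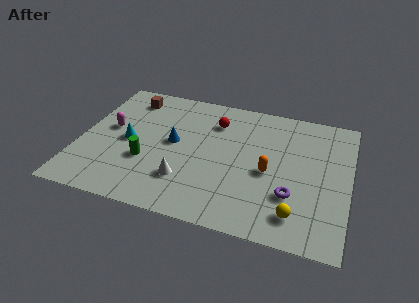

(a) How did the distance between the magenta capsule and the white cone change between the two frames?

-2.4

Before: roughly 7.2 units apart; after: 4.8. That's 2.4 units closer together.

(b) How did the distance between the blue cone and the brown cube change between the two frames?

+0.4

They were about 3.4 units apart before and 3.8 after — 0.4 units further apart.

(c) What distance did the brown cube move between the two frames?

3.3

From (4.9, 6.0) to (2.1, 7.8), the brown cube covered √(2.8² + 1.8²) ≈ 3.3 units.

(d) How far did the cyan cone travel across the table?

1.9

From (4.3, 4.3) to (2.4, 4.5), the cyan cone covered √(1.9² + 0.2²) ≈ 1.9 units.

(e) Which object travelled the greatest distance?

the white cone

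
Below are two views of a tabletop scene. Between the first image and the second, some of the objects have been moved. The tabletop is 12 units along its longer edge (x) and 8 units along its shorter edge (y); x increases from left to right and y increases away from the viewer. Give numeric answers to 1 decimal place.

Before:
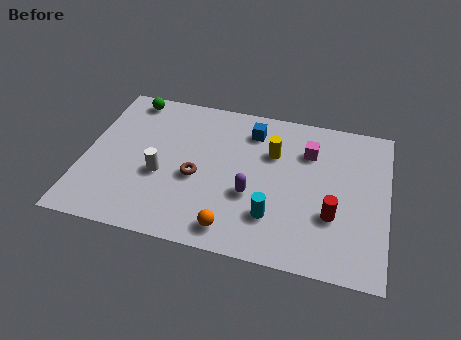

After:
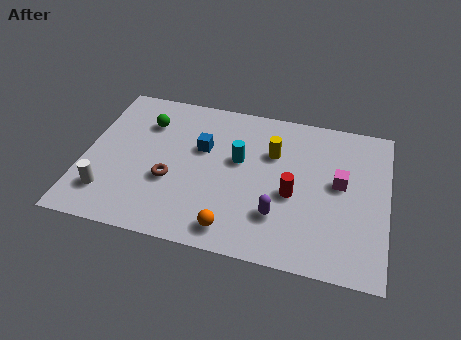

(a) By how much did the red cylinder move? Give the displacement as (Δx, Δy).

(-1.6, 0.7)

The red cylinder was at about (9.9, 2.7) and moved to about (8.3, 3.4).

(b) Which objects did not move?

the orange sphere and the yellow cylinder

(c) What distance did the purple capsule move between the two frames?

1.4

The purple capsule was near (6.7, 3.0) before and (7.8, 2.2) after, so it travelled √(1.1² + 0.8²) ≈ 1.4 units.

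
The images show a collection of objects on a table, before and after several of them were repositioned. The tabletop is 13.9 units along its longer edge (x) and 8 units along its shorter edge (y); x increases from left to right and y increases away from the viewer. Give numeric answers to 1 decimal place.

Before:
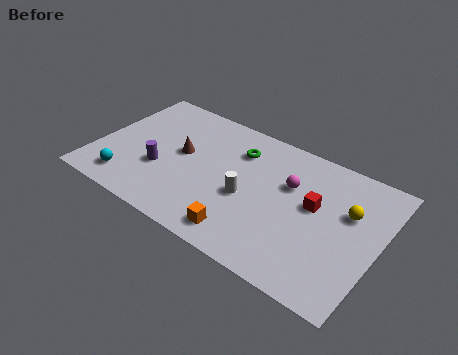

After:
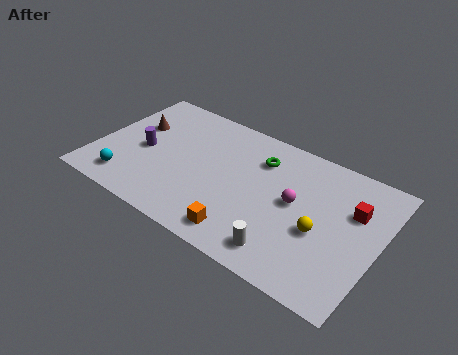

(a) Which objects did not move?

the orange cube and the cyan sphere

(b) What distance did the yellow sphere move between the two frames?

2.1

From (12.3, 5.1) to (11.2, 3.3), the yellow sphere covered √(1.1² + 1.8²) ≈ 2.1 units.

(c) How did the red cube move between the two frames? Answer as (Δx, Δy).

(1.8, 0.7)

The red cube started near (10.7, 4.6) and ended near (12.5, 5.3).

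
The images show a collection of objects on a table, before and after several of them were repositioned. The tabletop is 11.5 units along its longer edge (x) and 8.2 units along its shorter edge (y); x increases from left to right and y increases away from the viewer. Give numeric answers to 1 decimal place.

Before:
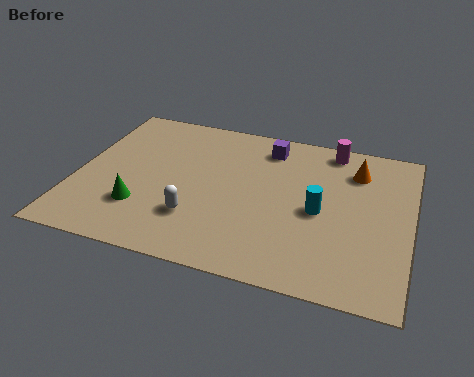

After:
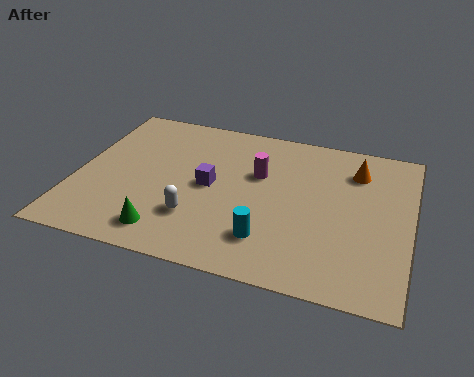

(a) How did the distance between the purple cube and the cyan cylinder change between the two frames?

-0.5

The distance was about 3.6 in the first image and 3.1 in the second, so they moved 0.5 units closer together.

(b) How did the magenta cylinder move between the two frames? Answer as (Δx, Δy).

(-2.4, -2.1)

The magenta cylinder started near (8.6, 7.3) and ended near (6.2, 5.2).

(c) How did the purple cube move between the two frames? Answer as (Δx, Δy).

(-1.8, -2.7)

The purple cube was at about (6.4, 6.8) and moved to about (4.6, 4.1).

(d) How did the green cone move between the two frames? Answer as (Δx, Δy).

(1.0, -1.0)

From the two frames, the green cone sits at roughly (2.4, 2.3) before and (3.4, 1.3) after.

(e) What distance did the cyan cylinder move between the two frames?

2.5

From (8.4, 3.8) to (6.8, 1.9), the cyan cylinder covered √(1.6² + 1.9²) ≈ 2.5 units.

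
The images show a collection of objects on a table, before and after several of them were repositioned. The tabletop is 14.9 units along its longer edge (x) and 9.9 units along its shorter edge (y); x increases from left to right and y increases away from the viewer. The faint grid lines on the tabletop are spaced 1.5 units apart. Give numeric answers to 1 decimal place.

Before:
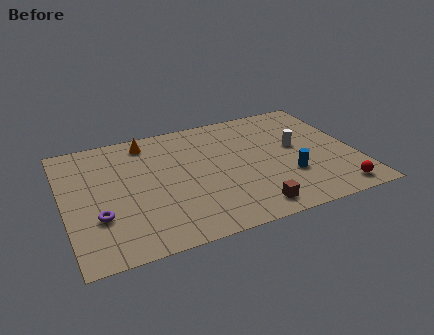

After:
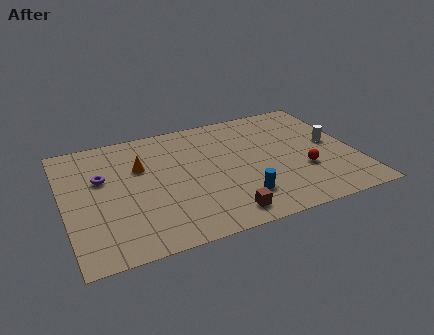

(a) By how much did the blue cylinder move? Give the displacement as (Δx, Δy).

(-2.6, -0.9)

The blue cylinder started near (11.3, 3.2) and ended near (8.7, 2.3).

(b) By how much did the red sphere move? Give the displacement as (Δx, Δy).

(-1.4, 2.2)

The red sphere started near (13.5, 1.2) and ended near (12.1, 3.4).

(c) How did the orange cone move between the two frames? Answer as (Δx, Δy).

(-0.5, -2.0)

From the two frames, the orange cone sits at roughly (4.5, 8.5) before and (4.0, 6.5) after.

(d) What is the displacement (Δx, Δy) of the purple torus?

(0.4, 3.0)

From the two frames, the purple torus sits at roughly (1.6, 3.2) before and (2.0, 6.2) after.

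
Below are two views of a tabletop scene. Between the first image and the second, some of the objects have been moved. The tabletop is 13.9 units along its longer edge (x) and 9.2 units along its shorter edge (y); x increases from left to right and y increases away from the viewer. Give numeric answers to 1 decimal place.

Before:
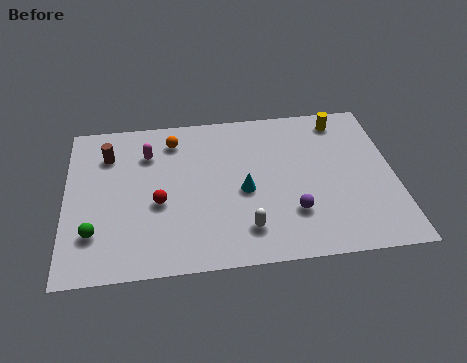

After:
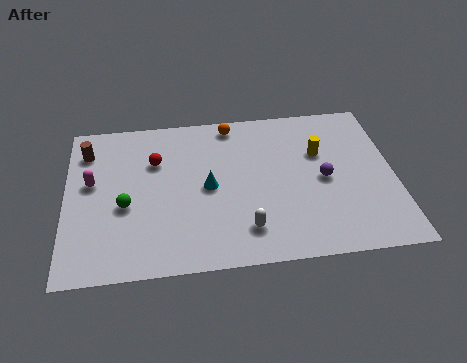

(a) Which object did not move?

the white capsule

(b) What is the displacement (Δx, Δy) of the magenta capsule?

(-2.4, -1.5)

From the two frames, the magenta capsule sits at roughly (3.5, 6.8) before and (1.1, 5.3) after.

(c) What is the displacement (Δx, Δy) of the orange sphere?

(2.5, 0.7)

The orange sphere started near (4.6, 7.5) and ended near (7.1, 8.2).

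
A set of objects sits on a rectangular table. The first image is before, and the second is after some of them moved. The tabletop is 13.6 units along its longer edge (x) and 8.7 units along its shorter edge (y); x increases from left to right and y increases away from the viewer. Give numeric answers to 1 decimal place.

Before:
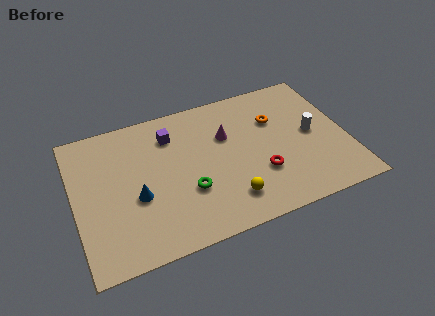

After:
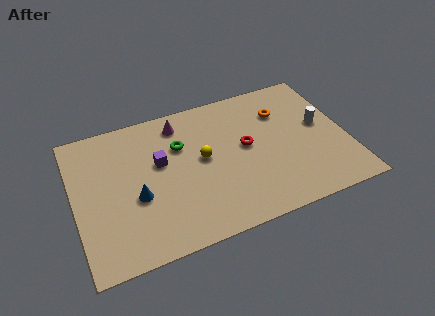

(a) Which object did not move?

the blue cone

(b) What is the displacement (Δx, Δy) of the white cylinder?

(0.5, 0.4)

From the two frames, the white cylinder sits at roughly (11.9, 4.4) before and (12.4, 4.8) after.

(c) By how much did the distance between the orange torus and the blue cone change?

+0.5

Before: roughly 7.6 units apart; after: 8.1. That's 0.5 units further apart.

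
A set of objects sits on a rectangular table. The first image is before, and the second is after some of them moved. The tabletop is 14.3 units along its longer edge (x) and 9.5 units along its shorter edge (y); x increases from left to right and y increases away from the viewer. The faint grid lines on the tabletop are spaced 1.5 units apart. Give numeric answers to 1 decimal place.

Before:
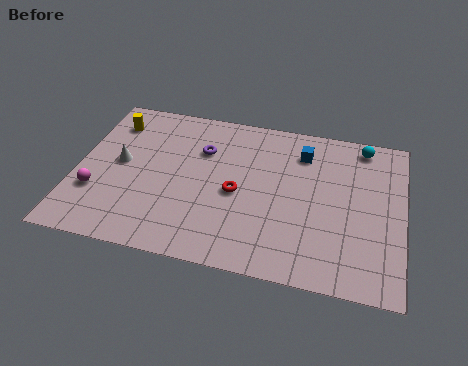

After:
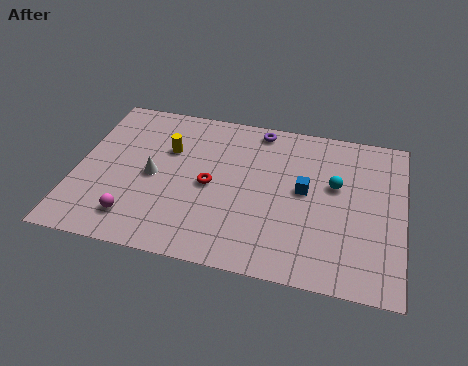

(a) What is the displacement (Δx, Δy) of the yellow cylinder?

(2.6, -1.2)

From the two frames, the yellow cylinder sits at roughly (1.3, 7.5) before and (3.9, 6.3) after.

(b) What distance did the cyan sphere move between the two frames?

2.9

The cyan sphere moved from about (12.4, 8.4) to (11.3, 5.7), a distance of √(1.1² + 2.7²) ≈ 2.9.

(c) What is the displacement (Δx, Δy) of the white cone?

(1.5, -0.5)

The white cone started near (1.9, 5.0) and ended near (3.4, 4.5).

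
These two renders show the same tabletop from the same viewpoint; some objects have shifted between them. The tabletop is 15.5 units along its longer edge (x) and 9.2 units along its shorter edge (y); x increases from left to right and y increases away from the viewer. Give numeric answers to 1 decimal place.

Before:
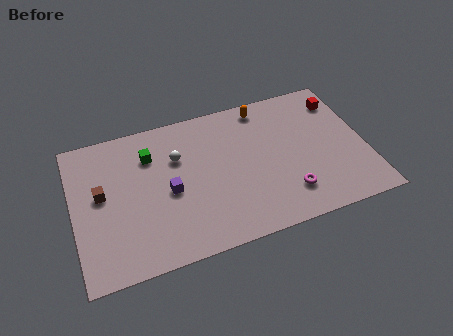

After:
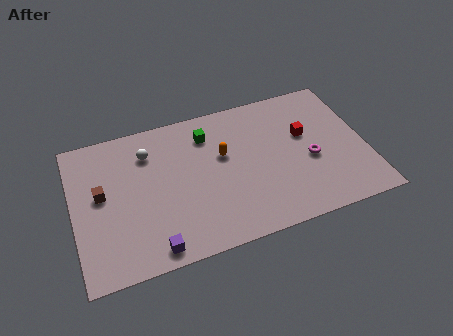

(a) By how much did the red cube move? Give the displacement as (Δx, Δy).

(-2.1, -1.7)

The red cube started near (14.5, 7.3) and ended near (12.4, 5.6).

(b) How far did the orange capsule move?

3.5

The orange capsule was near (10.4, 8.1) before and (8.0, 5.6) after, so it travelled √(2.4² + 2.5²) ≈ 3.5 units.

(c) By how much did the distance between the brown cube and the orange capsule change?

-2.9

Before: roughly 9.4 units apart; after: 6.5. That's 2.9 units closer together.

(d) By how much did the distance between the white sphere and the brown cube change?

-1.0

Before: roughly 4.2 units apart; after: 3.2. That's 1.0 units closer together.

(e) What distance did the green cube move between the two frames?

3.1

From (4.2, 6.8) to (7.3, 7.2), the green cube covered √(3.1² + 0.4²) ≈ 3.1 units.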